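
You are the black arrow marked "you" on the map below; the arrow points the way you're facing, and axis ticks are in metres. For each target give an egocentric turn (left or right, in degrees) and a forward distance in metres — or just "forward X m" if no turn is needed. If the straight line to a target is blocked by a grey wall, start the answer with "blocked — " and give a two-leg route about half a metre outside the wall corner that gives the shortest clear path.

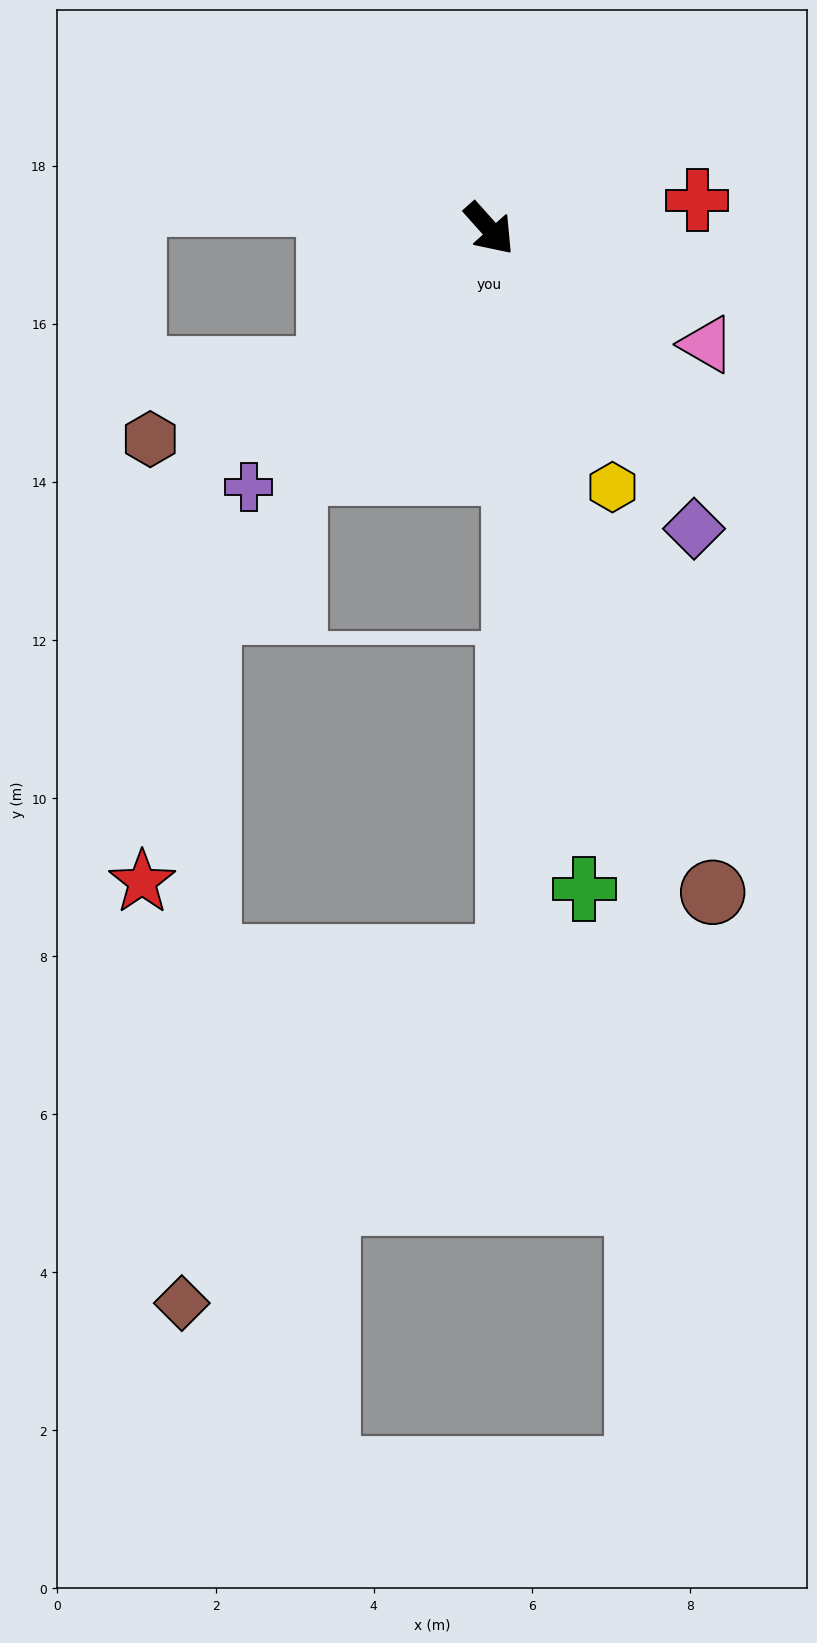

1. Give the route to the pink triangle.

turn left 20°, forward 3.1 m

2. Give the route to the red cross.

turn left 56°, forward 2.7 m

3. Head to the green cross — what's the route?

turn right 34°, forward 8.4 m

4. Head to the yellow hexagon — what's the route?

turn right 16°, forward 3.6 m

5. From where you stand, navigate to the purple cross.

turn right 85°, forward 4.5 m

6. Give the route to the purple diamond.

turn right 7°, forward 4.6 m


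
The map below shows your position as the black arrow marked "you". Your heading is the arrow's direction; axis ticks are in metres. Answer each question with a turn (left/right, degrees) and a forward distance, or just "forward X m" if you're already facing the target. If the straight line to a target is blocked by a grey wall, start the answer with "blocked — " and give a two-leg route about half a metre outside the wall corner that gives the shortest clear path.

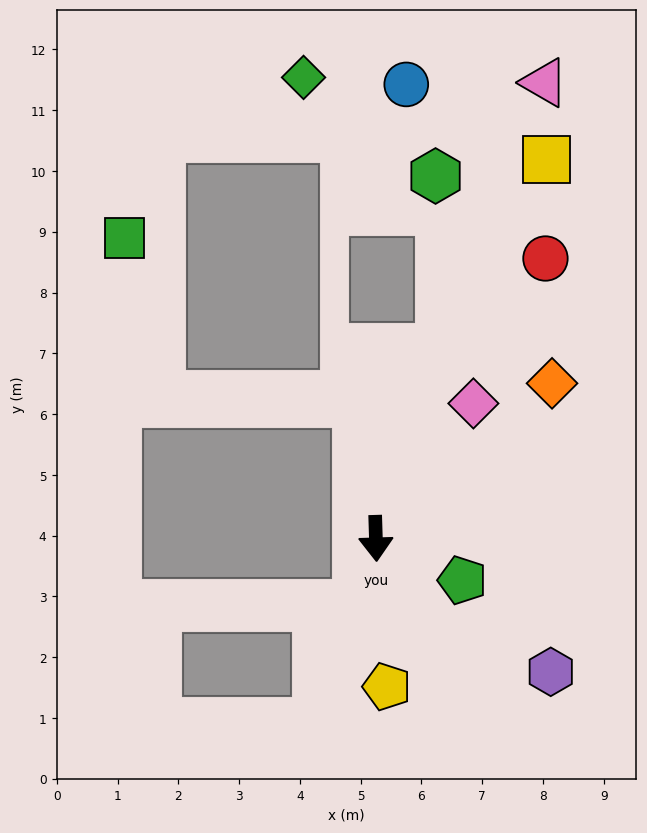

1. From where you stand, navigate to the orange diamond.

turn left 130°, forward 3.9 m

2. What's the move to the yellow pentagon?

turn left 2°, forward 2.4 m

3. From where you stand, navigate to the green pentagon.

turn left 62°, forward 1.6 m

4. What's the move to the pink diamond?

turn left 142°, forward 2.7 m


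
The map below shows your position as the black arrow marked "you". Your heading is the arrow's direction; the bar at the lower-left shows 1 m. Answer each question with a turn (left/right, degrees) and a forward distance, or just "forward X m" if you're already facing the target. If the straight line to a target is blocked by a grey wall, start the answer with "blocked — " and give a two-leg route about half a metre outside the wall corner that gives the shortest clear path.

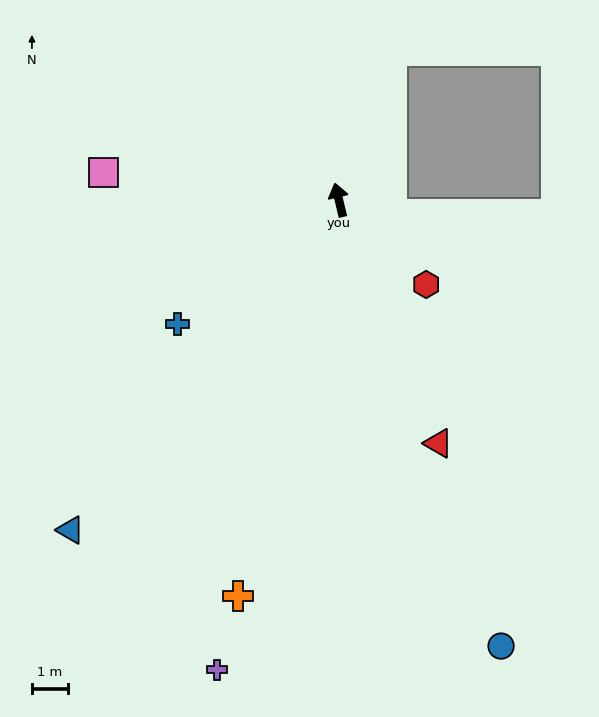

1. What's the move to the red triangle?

turn right 171°, forward 7.3 m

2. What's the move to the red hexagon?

turn right 148°, forward 3.4 m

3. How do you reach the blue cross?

turn left 114°, forward 5.7 m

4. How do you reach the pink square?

turn left 70°, forward 6.6 m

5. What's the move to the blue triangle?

turn left 127°, forward 11.9 m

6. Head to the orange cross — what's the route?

turn left 152°, forward 11.4 m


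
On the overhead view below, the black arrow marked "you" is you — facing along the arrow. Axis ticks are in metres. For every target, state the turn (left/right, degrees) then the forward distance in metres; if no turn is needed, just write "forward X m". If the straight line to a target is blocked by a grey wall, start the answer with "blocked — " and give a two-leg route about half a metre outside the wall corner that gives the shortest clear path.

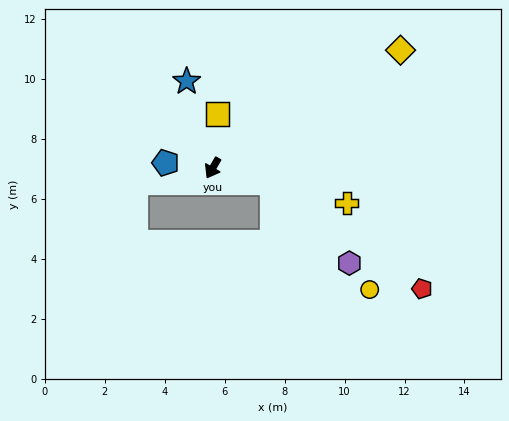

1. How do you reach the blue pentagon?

turn right 66°, forward 1.6 m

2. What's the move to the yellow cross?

turn left 105°, forward 4.6 m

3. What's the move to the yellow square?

turn right 155°, forward 1.8 m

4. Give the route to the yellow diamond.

turn left 152°, forward 7.4 m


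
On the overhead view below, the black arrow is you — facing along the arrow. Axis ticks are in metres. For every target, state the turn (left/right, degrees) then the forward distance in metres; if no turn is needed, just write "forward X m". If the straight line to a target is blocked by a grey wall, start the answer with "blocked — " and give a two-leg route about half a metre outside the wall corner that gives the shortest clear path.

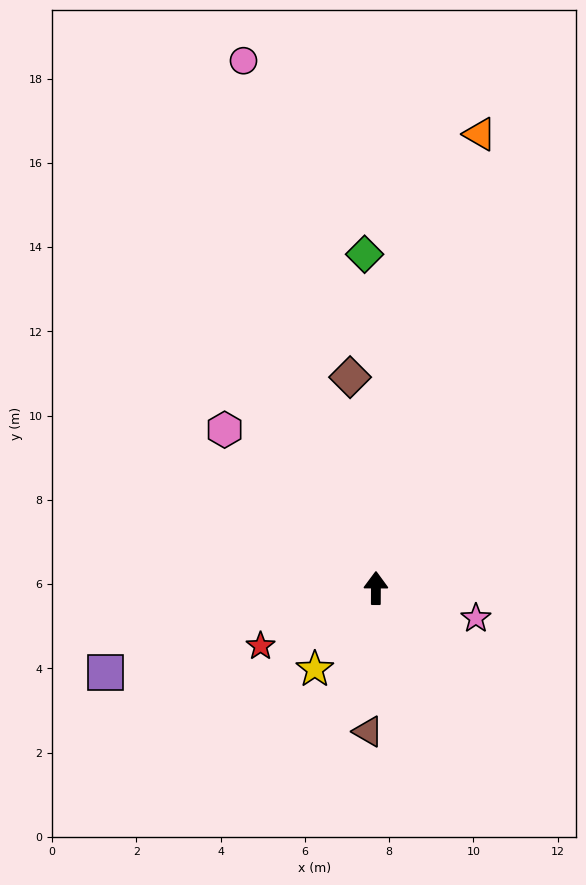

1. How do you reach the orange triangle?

turn right 13°, forward 11.1 m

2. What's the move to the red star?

turn left 117°, forward 3.1 m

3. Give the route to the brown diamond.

turn left 7°, forward 5.0 m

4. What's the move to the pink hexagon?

turn left 44°, forward 5.2 m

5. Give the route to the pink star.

turn right 107°, forward 2.5 m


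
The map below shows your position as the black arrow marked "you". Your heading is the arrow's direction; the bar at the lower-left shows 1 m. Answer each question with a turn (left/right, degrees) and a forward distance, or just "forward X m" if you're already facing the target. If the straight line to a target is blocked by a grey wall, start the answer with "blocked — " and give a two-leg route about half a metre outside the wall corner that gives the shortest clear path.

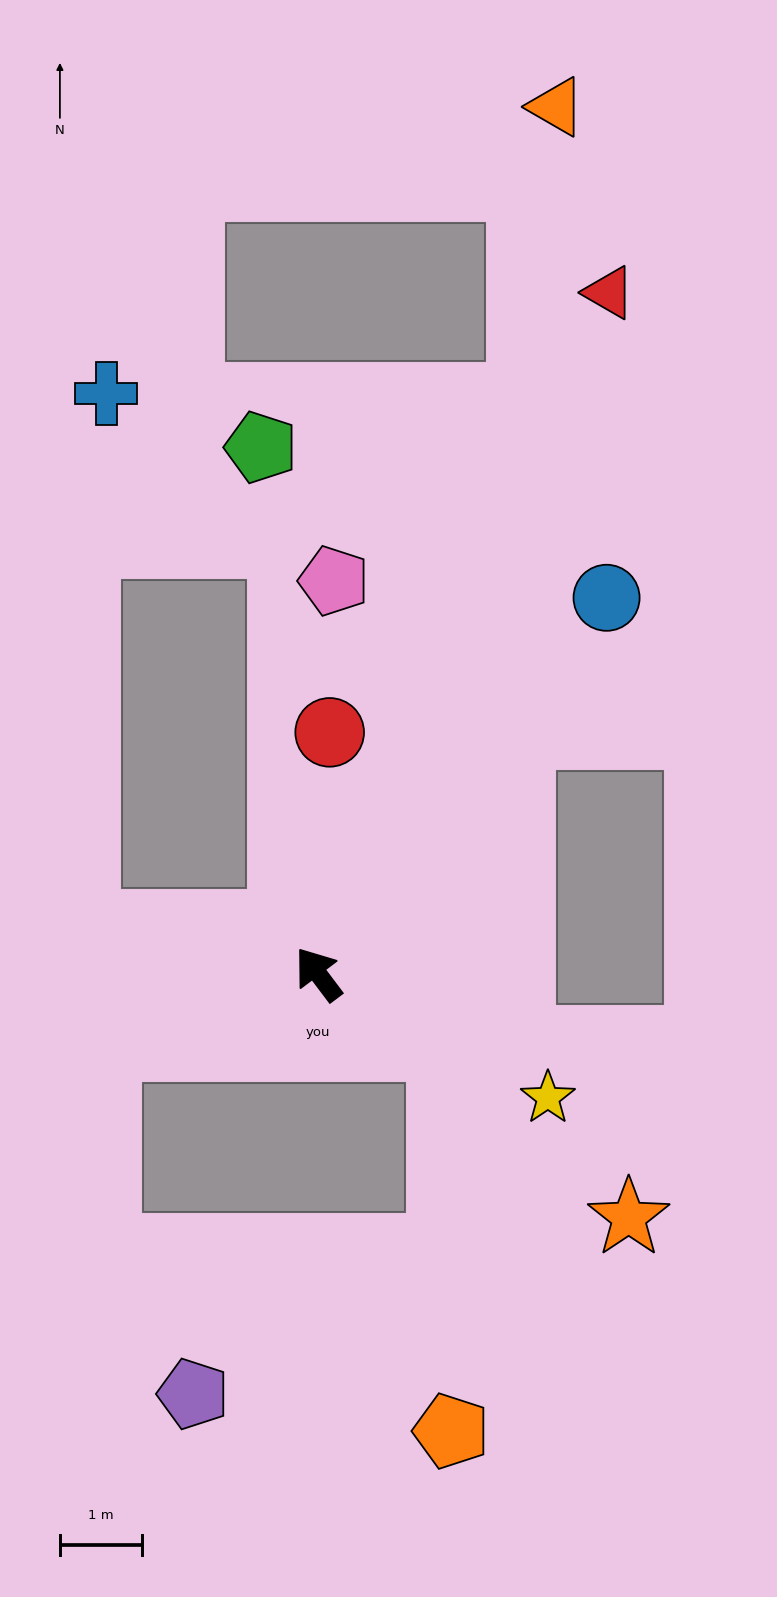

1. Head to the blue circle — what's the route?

turn right 74°, forward 5.8 m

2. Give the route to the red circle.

turn right 40°, forward 2.9 m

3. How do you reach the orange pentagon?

blocked — turn right 157°, forward 1.7 m, then turn right 59°, forward 4.7 m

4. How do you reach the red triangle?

turn right 60°, forward 9.0 m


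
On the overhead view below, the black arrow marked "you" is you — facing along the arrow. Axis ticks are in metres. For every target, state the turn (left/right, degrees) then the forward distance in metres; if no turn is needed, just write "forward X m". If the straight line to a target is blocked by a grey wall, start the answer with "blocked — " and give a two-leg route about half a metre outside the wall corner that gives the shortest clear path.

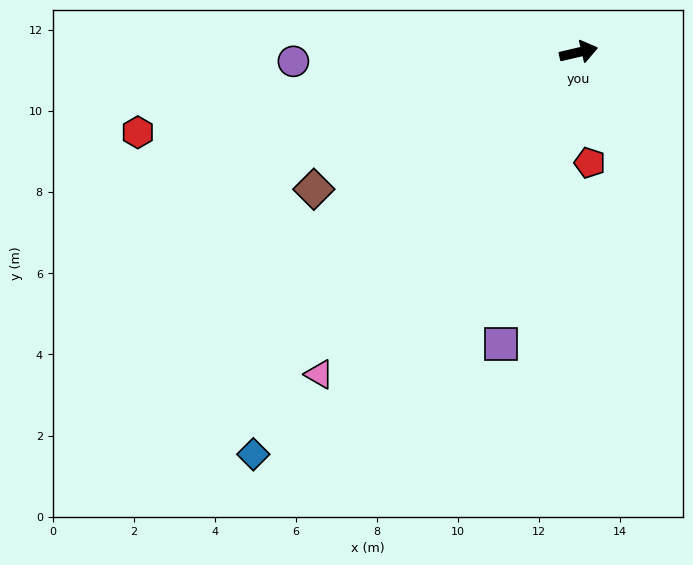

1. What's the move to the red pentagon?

turn right 97°, forward 2.7 m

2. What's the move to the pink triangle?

turn right 142°, forward 10.2 m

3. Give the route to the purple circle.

turn left 169°, forward 7.0 m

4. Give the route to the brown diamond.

turn right 166°, forward 7.4 m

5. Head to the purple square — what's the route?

turn right 118°, forward 7.4 m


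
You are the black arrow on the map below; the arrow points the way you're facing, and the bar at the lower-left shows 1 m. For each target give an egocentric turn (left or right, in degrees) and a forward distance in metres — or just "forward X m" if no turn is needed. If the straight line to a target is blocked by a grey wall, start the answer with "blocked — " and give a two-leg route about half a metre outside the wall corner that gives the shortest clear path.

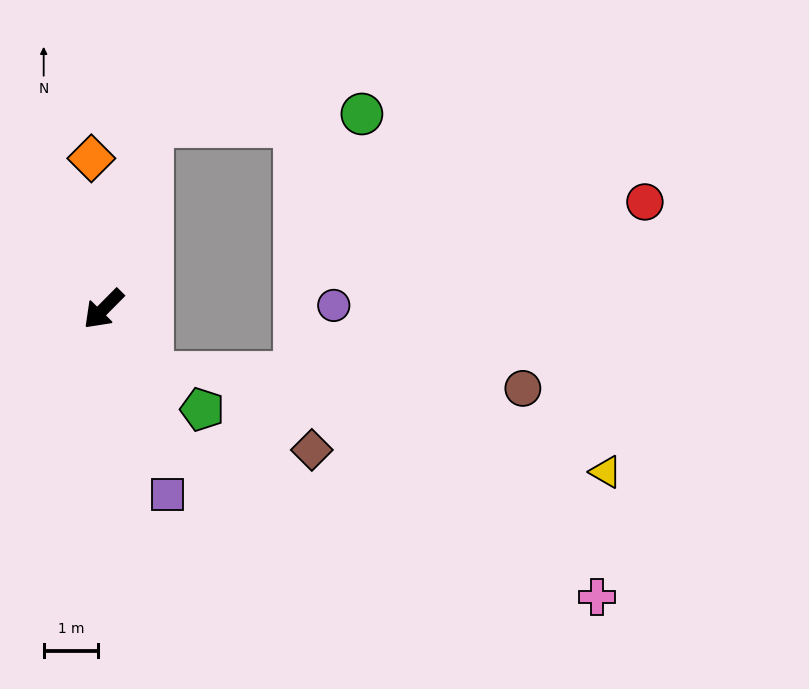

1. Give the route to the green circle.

blocked — turn right 150°, forward 3.5 m, then turn right 72°, forward 3.9 m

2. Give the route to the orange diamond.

turn right 131°, forward 2.8 m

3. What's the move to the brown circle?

blocked — turn left 80°, forward 1.5 m, then turn left 53°, forward 6.8 m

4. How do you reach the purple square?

turn left 64°, forward 3.6 m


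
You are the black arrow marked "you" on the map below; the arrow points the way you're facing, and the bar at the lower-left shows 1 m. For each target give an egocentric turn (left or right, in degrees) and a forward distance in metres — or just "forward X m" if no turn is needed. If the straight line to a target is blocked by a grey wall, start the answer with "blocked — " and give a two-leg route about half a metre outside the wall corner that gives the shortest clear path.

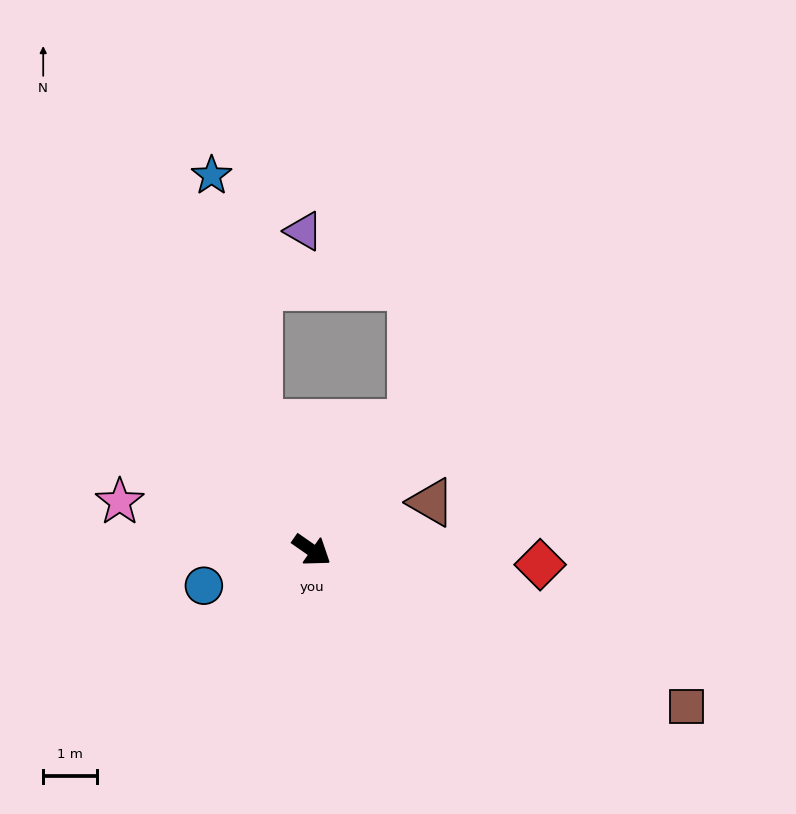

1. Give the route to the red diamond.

turn left 31°, forward 4.2 m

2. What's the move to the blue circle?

turn right 127°, forward 2.1 m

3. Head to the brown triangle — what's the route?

turn left 57°, forward 2.4 m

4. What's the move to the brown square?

turn left 12°, forward 7.5 m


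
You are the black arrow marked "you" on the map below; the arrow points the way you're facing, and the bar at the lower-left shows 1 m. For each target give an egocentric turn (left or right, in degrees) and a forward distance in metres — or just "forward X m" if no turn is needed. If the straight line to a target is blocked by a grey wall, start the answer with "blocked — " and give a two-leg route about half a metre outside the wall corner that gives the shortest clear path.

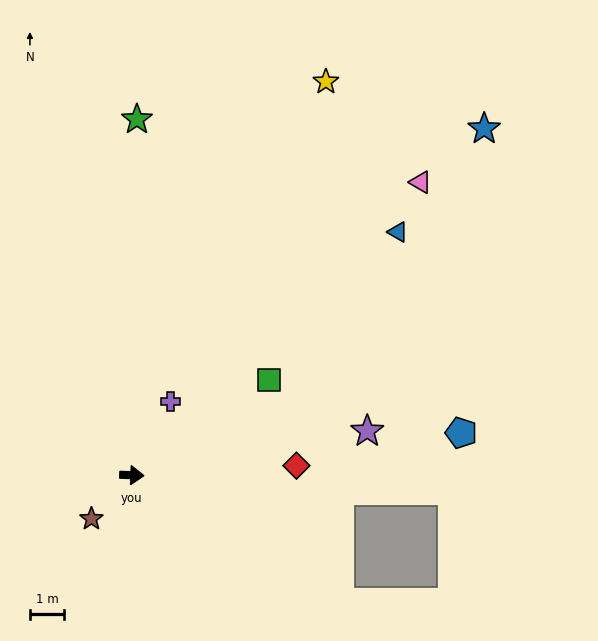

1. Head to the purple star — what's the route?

turn left 13°, forward 7.0 m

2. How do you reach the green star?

turn left 91°, forward 10.4 m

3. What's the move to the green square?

turn left 37°, forward 4.9 m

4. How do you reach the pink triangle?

turn left 48°, forward 12.0 m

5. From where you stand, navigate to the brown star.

turn right 131°, forward 1.7 m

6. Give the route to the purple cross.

turn left 65°, forward 2.4 m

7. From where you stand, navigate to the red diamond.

turn left 6°, forward 4.8 m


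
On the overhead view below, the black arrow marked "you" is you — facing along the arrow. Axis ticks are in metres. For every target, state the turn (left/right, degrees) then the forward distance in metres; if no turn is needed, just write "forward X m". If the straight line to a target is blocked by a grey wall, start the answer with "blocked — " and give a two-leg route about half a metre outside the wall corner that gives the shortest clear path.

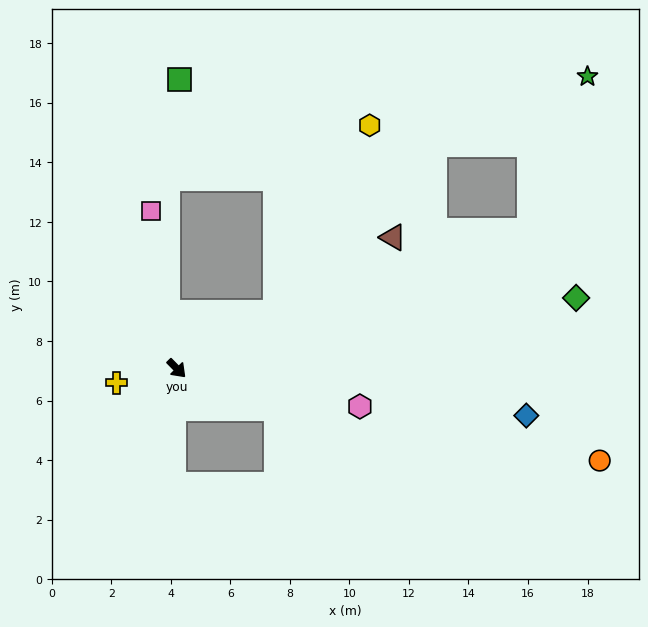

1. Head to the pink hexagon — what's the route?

turn left 34°, forward 6.3 m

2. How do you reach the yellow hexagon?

blocked — turn left 75°, forward 3.8 m, then turn left 34°, forward 7.0 m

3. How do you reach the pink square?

turn left 145°, forward 5.4 m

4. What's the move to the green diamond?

turn left 56°, forward 13.6 m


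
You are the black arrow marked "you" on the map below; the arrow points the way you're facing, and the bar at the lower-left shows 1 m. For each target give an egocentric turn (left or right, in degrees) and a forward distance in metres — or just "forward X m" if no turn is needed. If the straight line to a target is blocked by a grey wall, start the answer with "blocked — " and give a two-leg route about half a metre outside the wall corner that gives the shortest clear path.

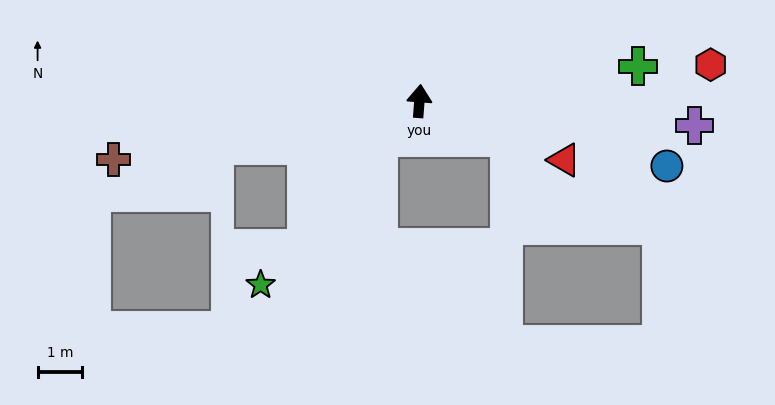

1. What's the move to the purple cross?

turn right 91°, forward 6.2 m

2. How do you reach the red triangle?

turn right 108°, forward 3.5 m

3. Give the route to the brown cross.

turn left 105°, forward 7.0 m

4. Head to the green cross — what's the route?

turn right 77°, forward 5.0 m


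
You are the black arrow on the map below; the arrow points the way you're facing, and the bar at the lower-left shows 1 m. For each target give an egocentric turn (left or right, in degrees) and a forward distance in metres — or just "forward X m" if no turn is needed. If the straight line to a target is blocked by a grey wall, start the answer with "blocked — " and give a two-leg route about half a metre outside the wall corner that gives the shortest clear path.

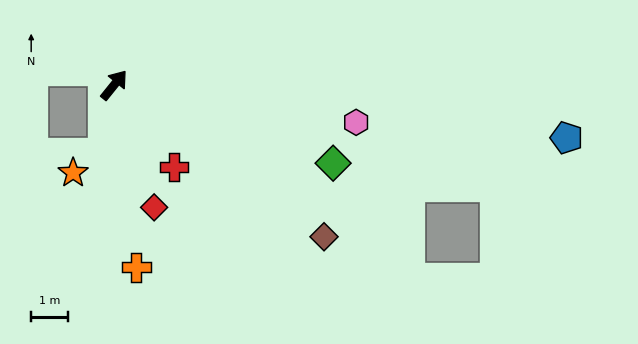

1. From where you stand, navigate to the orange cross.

turn right 134°, forward 4.9 m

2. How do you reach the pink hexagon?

turn right 60°, forward 6.6 m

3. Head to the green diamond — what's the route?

turn right 71°, forward 6.3 m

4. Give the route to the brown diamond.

turn right 87°, forward 7.0 m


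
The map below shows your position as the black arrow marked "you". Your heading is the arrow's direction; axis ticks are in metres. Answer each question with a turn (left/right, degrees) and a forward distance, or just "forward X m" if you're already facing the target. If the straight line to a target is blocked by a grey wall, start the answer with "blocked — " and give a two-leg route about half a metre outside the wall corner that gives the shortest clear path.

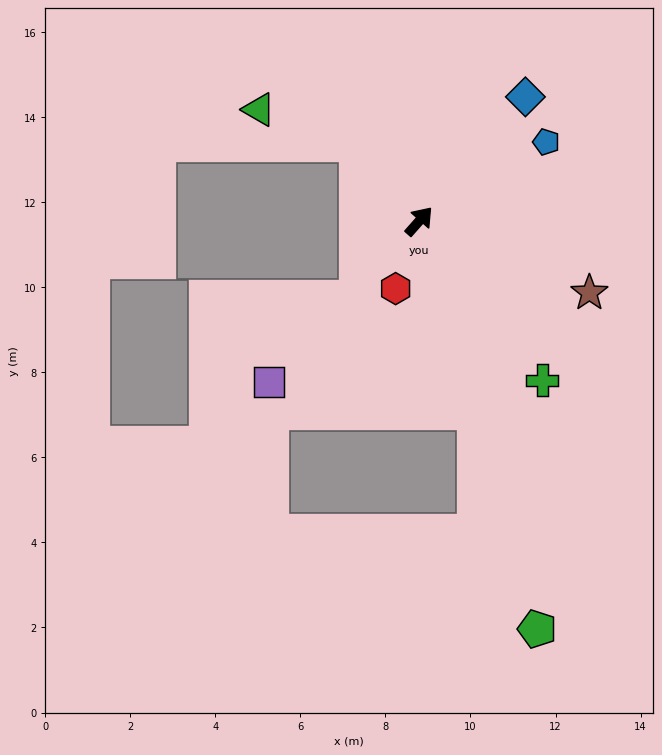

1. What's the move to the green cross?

turn right 101°, forward 4.7 m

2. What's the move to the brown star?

turn right 71°, forward 4.3 m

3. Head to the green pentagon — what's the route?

turn right 122°, forward 10.0 m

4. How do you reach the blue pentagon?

turn right 17°, forward 3.5 m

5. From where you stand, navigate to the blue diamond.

forward 3.8 m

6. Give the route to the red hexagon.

turn right 158°, forward 1.7 m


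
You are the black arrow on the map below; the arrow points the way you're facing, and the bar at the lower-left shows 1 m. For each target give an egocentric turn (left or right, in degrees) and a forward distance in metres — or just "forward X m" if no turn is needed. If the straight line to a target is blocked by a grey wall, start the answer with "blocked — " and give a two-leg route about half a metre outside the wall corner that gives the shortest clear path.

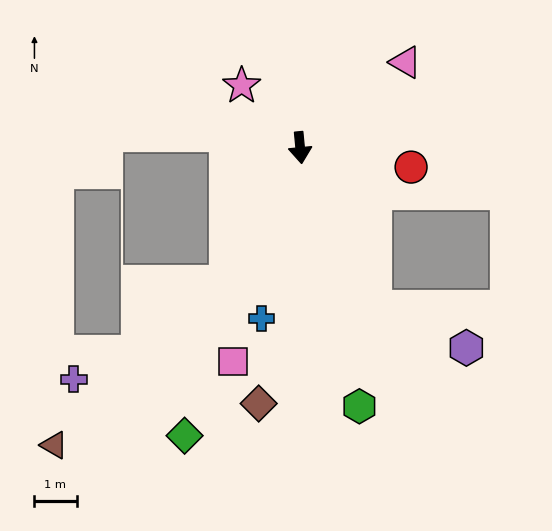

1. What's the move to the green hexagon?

turn left 7°, forward 6.3 m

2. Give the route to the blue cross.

turn right 18°, forward 4.2 m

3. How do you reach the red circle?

turn left 75°, forward 2.7 m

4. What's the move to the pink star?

turn right 142°, forward 2.0 m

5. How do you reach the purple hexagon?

blocked — turn left 19°, forward 4.2 m, then turn left 42°, forward 2.4 m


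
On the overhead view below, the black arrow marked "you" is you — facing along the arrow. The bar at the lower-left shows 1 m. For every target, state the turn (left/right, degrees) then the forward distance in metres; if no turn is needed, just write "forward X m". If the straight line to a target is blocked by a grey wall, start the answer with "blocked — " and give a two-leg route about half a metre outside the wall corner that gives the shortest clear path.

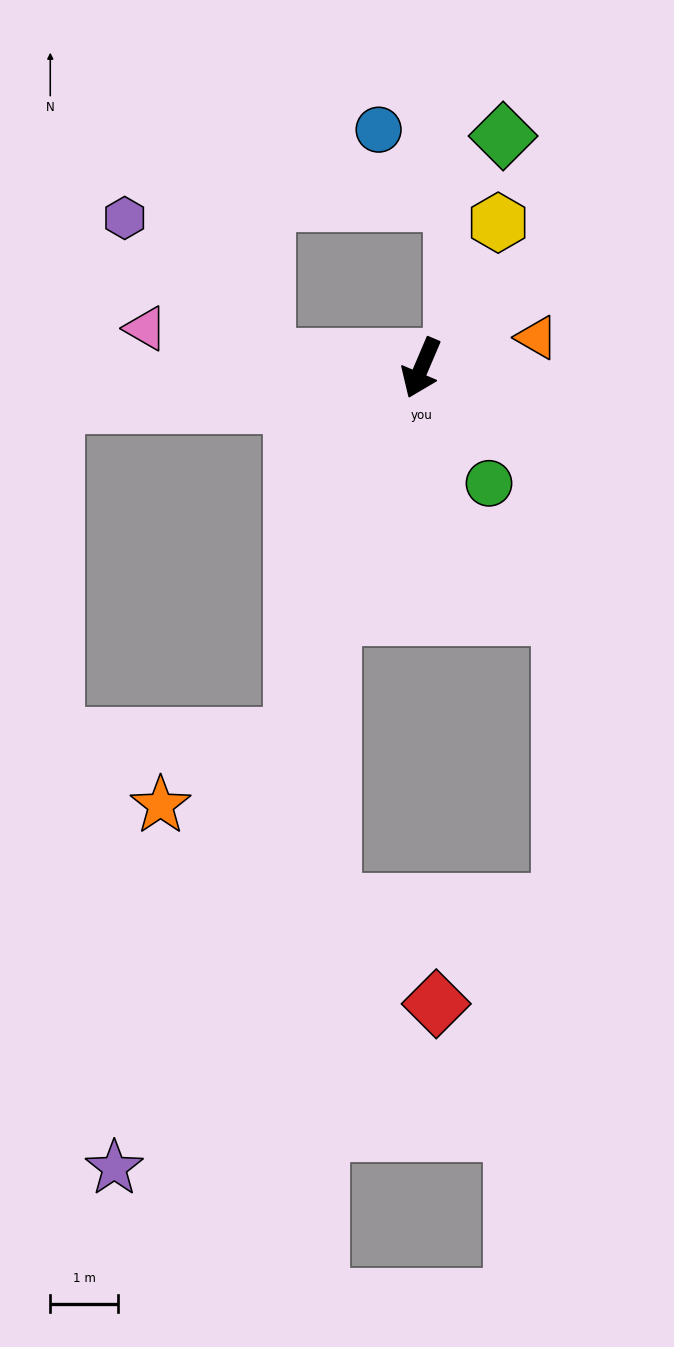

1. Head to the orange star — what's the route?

blocked — turn left 4°, forward 5.8 m, then turn right 44°, forward 2.2 m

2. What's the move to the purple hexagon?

blocked — turn right 71°, forward 2.3 m, then turn right 40°, forward 2.9 m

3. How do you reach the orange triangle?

turn left 128°, forward 1.8 m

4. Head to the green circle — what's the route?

turn left 53°, forward 2.0 m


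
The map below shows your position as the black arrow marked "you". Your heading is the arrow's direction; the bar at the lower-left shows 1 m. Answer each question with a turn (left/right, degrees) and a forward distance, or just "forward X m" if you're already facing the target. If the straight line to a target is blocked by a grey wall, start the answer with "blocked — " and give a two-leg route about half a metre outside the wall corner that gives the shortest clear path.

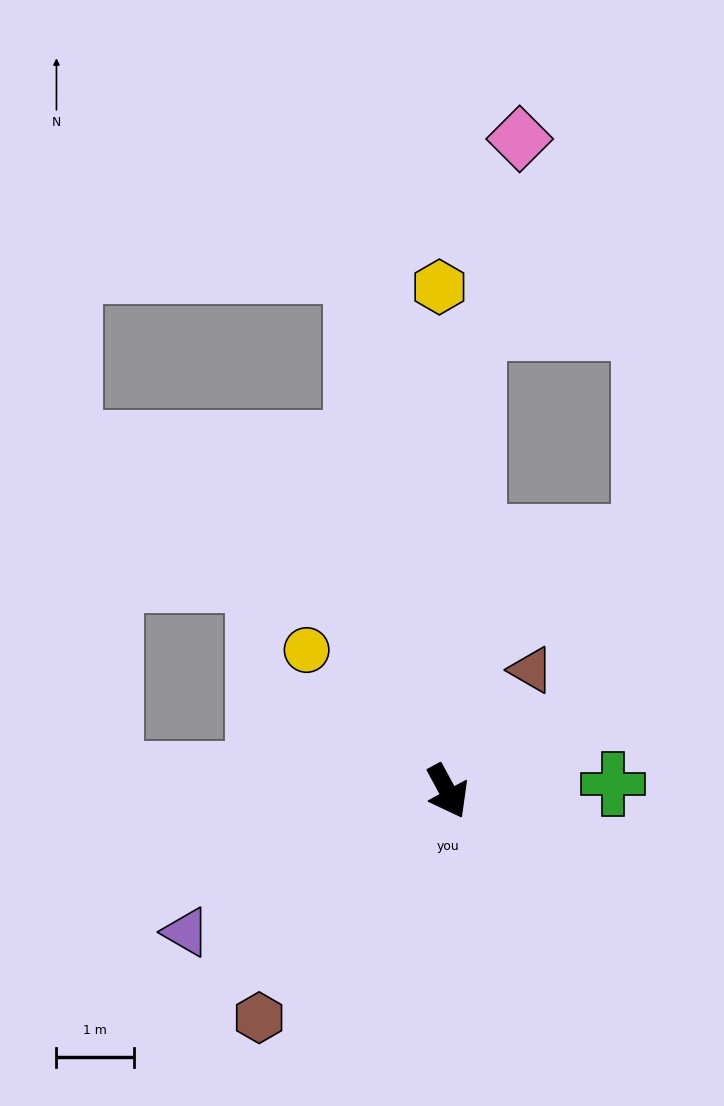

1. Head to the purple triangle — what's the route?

turn right 90°, forward 3.8 m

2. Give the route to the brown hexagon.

turn right 68°, forward 3.8 m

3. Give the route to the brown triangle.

turn left 117°, forward 1.9 m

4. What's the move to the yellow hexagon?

turn left 153°, forward 6.5 m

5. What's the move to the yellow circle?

turn right 163°, forward 2.6 m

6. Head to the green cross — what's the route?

turn left 64°, forward 2.1 m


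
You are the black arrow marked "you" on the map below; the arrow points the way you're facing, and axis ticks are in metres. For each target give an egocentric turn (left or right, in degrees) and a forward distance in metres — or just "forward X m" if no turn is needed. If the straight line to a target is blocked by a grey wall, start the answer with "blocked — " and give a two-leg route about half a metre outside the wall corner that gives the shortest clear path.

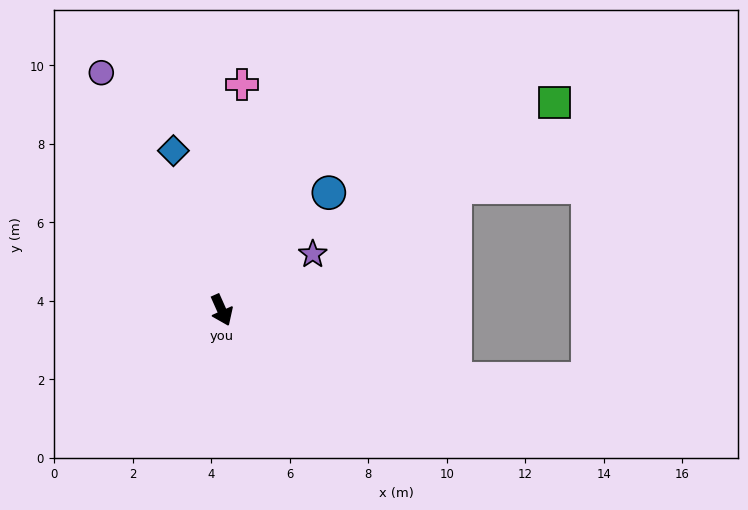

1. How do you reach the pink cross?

turn left 151°, forward 5.8 m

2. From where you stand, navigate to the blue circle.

turn left 114°, forward 4.1 m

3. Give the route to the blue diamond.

turn left 173°, forward 4.2 m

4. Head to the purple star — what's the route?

turn left 98°, forward 2.7 m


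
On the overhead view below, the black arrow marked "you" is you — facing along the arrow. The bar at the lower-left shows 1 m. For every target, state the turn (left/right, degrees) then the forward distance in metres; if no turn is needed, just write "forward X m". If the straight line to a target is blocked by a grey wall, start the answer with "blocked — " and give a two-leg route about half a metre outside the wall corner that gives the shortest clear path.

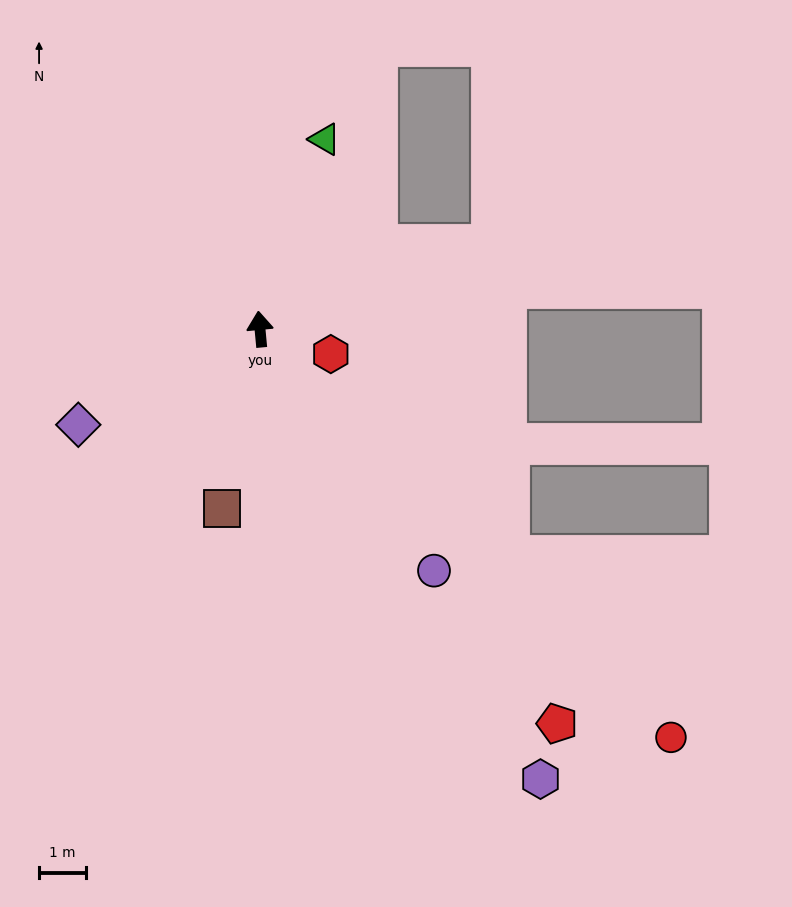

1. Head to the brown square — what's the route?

turn left 163°, forward 3.9 m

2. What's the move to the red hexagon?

turn right 115°, forward 1.6 m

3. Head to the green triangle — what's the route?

turn right 24°, forward 4.3 m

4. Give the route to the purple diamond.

turn left 112°, forward 4.4 m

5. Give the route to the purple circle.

turn right 150°, forward 6.4 m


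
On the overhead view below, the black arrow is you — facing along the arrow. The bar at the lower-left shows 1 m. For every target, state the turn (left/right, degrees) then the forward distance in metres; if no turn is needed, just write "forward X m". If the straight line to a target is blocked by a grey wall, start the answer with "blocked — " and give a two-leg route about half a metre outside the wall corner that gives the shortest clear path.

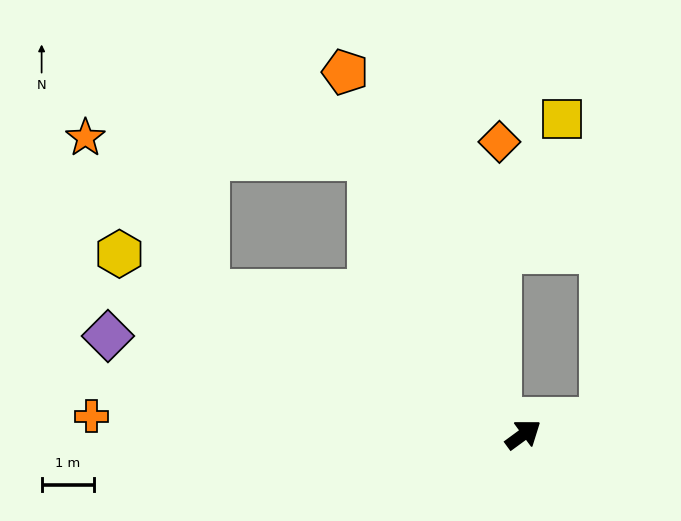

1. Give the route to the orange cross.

turn left 141°, forward 8.3 m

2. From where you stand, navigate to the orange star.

blocked — turn left 119°, forward 6.7 m, then turn right 27°, forward 3.8 m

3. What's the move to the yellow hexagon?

turn left 120°, forward 8.5 m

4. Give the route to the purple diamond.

turn left 130°, forward 8.2 m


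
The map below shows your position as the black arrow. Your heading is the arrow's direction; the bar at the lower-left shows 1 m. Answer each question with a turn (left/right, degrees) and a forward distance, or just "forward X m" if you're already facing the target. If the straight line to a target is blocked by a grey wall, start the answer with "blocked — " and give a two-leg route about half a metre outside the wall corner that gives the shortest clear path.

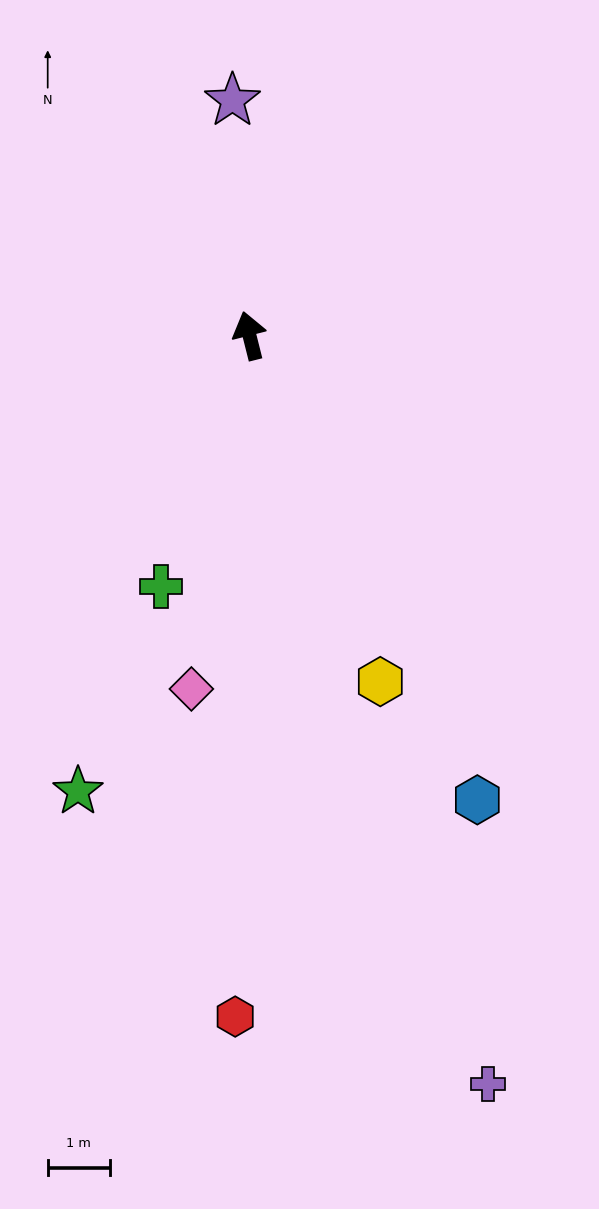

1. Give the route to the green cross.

turn left 146°, forward 4.3 m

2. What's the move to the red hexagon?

turn left 165°, forward 10.9 m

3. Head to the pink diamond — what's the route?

turn left 157°, forward 5.7 m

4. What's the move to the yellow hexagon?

turn right 173°, forward 5.9 m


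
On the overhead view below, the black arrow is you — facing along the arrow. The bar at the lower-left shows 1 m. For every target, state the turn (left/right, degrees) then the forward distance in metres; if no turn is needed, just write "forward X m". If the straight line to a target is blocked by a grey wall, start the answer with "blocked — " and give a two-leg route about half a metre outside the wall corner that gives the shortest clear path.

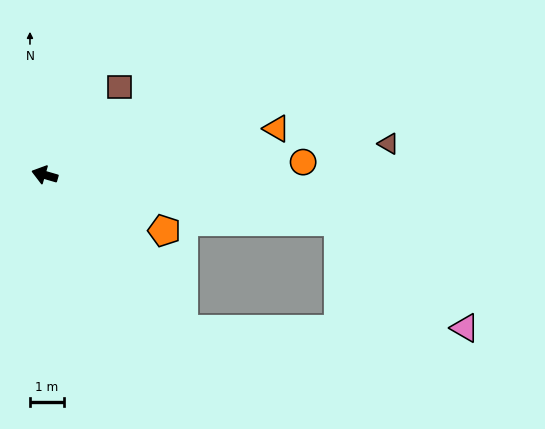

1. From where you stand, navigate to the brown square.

turn right 114°, forward 3.4 m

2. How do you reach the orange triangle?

turn right 152°, forward 7.0 m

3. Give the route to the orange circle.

turn right 161°, forward 7.6 m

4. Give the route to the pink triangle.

blocked — turn right 173°, forward 8.8 m, then turn right 31°, forward 4.9 m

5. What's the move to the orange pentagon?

turn left 171°, forward 3.9 m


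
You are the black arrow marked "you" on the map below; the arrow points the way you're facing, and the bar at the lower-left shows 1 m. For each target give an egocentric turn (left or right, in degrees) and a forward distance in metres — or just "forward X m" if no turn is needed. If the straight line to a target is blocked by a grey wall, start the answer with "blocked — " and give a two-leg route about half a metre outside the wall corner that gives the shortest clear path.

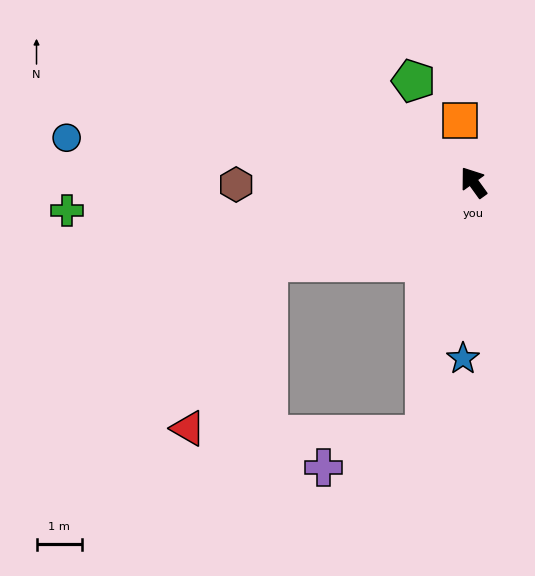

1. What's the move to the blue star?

turn left 141°, forward 3.9 m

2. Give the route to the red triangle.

blocked — turn left 76°, forward 4.8 m, then turn left 42°, forward 4.0 m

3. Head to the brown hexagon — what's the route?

turn left 55°, forward 5.2 m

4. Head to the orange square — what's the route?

turn right 23°, forward 1.4 m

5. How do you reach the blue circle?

turn left 48°, forward 9.0 m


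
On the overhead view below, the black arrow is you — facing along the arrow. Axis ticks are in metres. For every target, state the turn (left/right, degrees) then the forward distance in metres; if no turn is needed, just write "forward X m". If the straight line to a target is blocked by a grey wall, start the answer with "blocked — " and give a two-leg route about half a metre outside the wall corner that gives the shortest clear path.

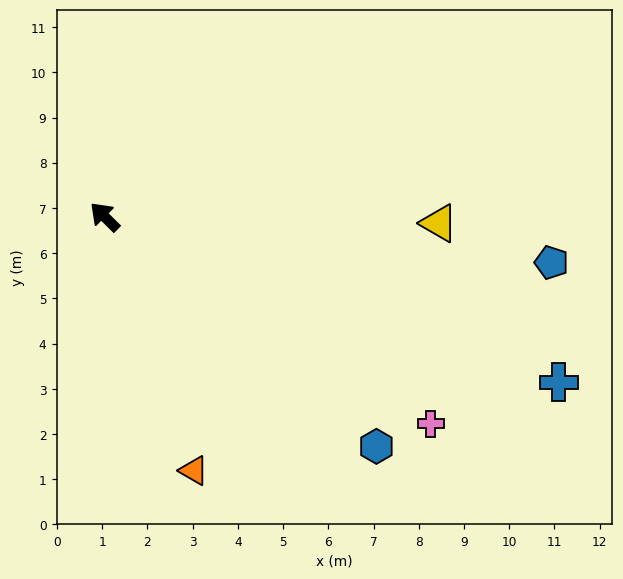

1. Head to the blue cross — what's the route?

turn right 155°, forward 10.7 m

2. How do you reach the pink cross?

turn right 168°, forward 8.6 m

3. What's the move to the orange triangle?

turn left 154°, forward 6.0 m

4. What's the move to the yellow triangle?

turn right 136°, forward 7.4 m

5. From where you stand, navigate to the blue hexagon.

turn right 175°, forward 7.9 m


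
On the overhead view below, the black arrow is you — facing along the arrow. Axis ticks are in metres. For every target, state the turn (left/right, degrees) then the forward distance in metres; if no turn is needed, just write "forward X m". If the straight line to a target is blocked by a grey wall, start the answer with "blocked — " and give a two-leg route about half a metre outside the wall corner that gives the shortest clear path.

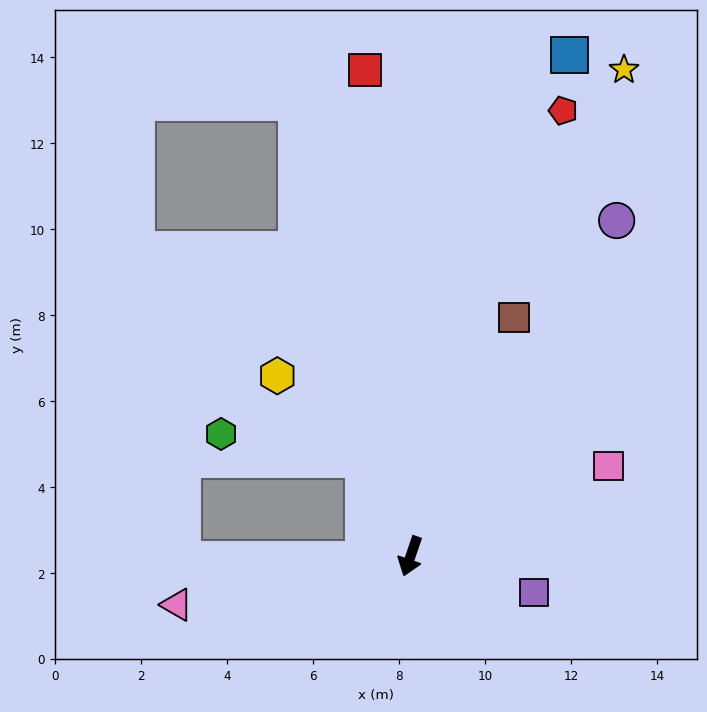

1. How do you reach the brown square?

turn left 175°, forward 6.1 m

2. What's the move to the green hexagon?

blocked — turn right 135°, forward 2.5 m, then turn left 54°, forward 3.4 m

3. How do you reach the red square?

turn right 156°, forward 11.4 m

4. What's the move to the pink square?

turn left 133°, forward 5.1 m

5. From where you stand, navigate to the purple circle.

turn left 167°, forward 9.2 m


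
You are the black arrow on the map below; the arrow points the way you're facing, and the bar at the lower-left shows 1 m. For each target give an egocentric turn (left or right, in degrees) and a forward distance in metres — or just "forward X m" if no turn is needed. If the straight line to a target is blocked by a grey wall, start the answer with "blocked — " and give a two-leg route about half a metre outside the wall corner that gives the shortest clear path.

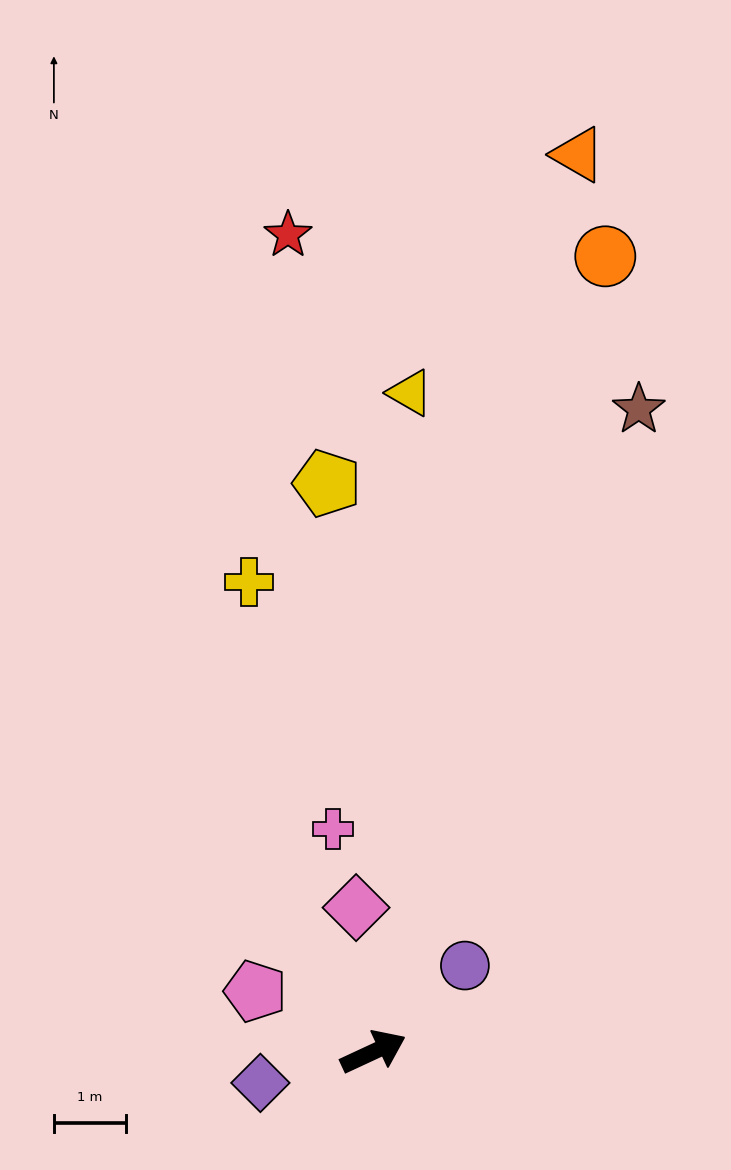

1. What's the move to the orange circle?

turn left 49°, forward 11.5 m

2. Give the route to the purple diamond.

turn left 170°, forward 1.6 m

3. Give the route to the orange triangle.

turn left 52°, forward 12.7 m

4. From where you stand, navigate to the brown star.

turn left 43°, forward 9.6 m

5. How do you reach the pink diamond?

turn left 72°, forward 2.0 m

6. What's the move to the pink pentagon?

turn left 128°, forward 1.8 m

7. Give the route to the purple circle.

turn left 18°, forward 1.7 m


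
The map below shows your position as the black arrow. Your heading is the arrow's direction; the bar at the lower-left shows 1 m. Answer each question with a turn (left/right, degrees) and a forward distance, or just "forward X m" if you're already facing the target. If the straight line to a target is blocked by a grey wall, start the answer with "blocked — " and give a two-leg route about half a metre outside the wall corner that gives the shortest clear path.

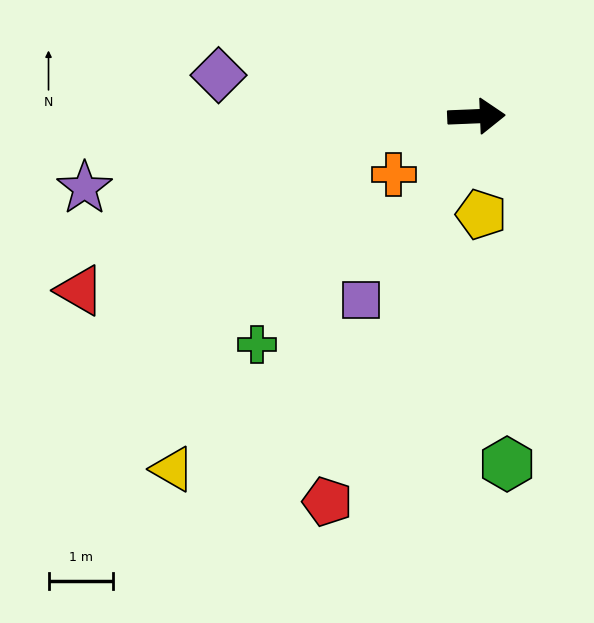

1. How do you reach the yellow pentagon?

turn right 90°, forward 1.5 m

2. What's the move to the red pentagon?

turn right 114°, forward 6.4 m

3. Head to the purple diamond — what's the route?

turn left 169°, forward 4.1 m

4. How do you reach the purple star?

turn right 172°, forward 6.2 m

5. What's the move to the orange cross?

turn right 147°, forward 1.6 m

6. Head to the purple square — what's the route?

turn right 125°, forward 3.4 m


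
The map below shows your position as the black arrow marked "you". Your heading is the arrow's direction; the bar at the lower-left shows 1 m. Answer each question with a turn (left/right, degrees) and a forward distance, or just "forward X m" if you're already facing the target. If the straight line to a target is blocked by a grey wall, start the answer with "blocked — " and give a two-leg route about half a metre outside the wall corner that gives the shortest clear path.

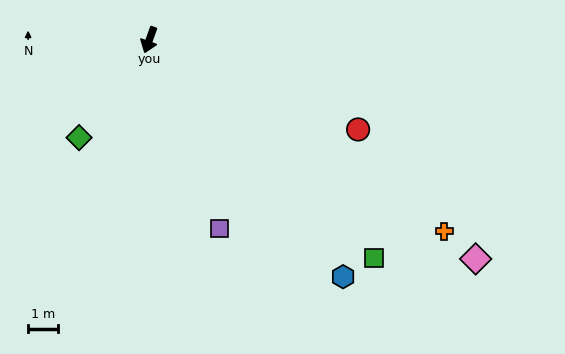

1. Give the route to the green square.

turn left 66°, forward 10.4 m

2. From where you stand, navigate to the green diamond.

turn right 16°, forward 4.0 m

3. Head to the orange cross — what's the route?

turn left 77°, forward 11.7 m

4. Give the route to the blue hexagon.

turn left 59°, forward 10.2 m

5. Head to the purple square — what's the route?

turn left 40°, forward 6.7 m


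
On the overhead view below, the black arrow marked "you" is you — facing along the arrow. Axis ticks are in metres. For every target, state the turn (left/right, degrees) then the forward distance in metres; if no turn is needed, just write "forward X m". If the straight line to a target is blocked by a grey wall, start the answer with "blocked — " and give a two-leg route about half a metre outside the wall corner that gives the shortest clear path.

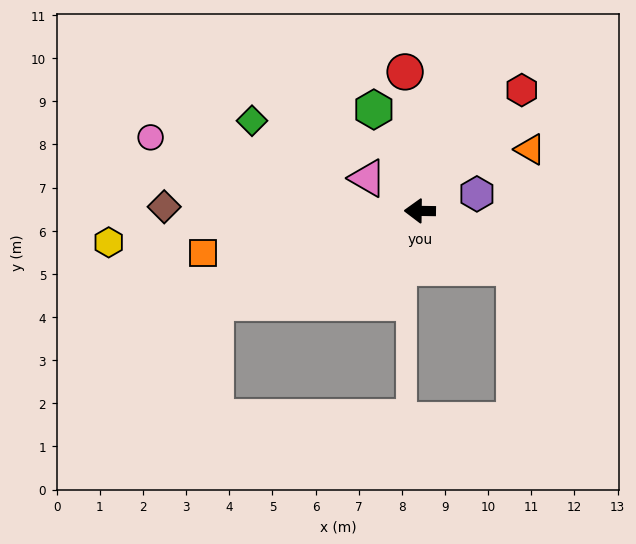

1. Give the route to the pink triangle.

turn right 31°, forward 1.4 m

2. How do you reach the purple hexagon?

turn right 163°, forward 1.4 m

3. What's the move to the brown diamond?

forward 5.9 m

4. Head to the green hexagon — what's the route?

turn right 65°, forward 2.6 m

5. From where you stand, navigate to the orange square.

turn left 12°, forward 5.1 m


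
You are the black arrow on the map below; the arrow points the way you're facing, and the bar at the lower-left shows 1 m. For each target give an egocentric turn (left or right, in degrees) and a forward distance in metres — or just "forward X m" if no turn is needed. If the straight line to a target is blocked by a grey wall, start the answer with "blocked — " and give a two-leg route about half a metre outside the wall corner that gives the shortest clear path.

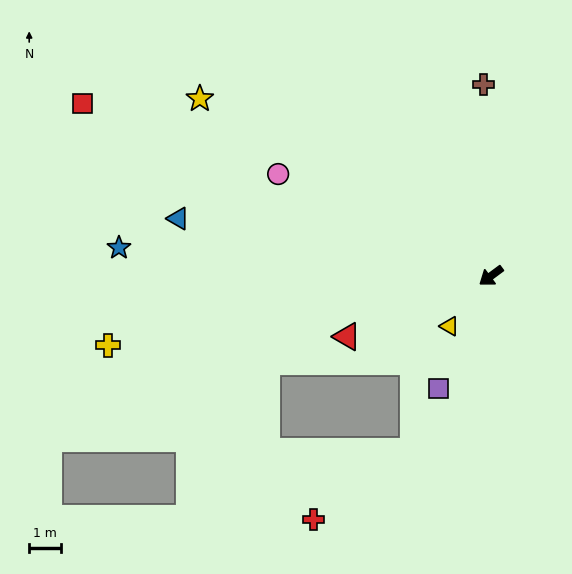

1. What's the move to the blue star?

turn right 41°, forward 11.6 m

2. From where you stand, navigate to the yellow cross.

turn right 26°, forward 12.1 m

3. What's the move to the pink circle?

turn right 62°, forward 7.3 m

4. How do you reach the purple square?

turn left 28°, forward 3.9 m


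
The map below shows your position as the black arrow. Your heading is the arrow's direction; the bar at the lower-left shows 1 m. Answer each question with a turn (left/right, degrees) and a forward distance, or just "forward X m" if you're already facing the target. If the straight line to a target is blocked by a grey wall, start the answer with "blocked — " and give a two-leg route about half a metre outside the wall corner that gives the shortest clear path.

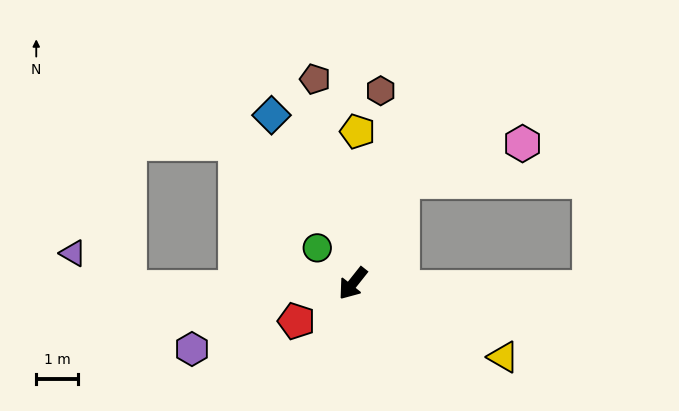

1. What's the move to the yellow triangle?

turn left 102°, forward 4.0 m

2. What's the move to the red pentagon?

turn right 18°, forward 1.6 m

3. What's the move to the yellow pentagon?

turn right 143°, forward 3.6 m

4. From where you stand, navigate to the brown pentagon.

turn right 131°, forward 5.0 m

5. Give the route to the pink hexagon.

blocked — turn right 168°, forward 2.7 m, then turn right 46°, forward 3.0 m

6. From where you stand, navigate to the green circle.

turn right 97°, forward 1.2 m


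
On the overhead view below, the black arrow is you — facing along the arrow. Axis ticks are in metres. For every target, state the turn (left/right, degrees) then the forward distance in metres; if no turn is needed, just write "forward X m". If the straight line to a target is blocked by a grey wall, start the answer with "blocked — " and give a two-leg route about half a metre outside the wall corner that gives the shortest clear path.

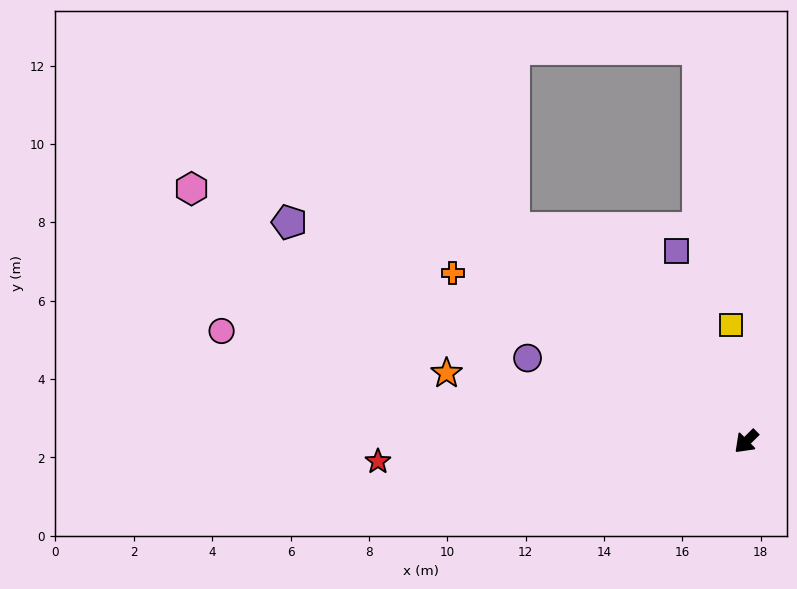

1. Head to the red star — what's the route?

turn right 42°, forward 9.4 m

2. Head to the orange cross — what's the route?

turn right 75°, forward 8.6 m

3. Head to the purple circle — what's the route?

turn right 66°, forward 6.0 m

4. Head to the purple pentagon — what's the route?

turn right 70°, forward 12.9 m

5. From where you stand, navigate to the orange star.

turn right 58°, forward 7.8 m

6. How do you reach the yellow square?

turn right 127°, forward 3.0 m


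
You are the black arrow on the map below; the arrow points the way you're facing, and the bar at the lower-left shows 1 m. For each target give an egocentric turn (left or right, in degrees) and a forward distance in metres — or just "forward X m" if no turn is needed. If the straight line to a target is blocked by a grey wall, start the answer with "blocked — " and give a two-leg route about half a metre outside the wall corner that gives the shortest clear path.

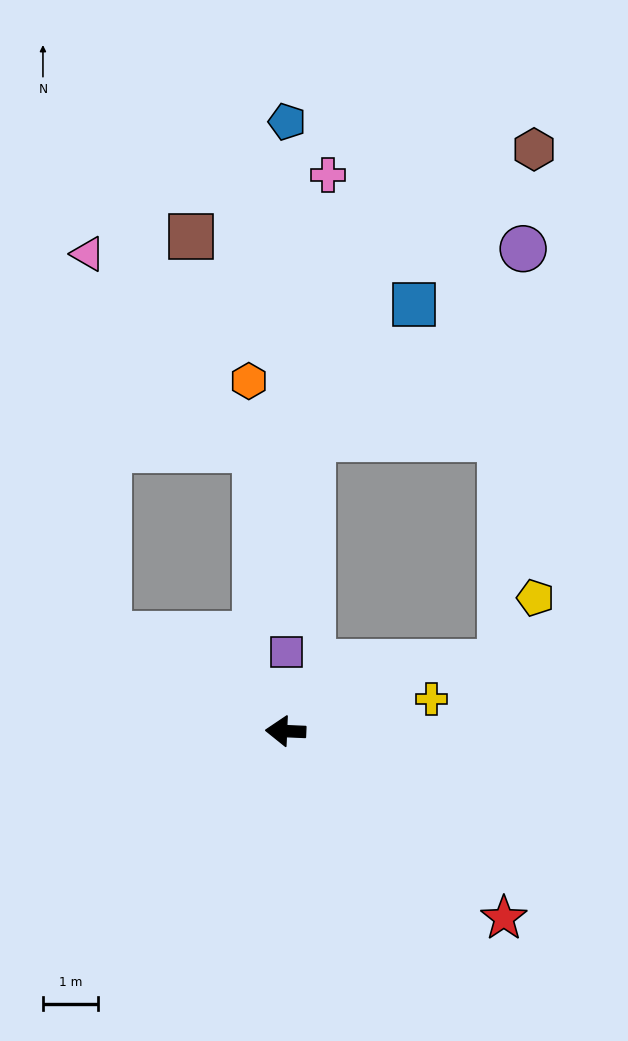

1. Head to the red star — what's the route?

turn left 142°, forward 5.2 m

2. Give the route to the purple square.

turn right 88°, forward 1.4 m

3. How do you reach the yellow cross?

turn right 165°, forward 2.7 m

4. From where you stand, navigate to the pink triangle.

blocked — turn right 26°, forward 3.7 m, then turn right 59°, forward 6.9 m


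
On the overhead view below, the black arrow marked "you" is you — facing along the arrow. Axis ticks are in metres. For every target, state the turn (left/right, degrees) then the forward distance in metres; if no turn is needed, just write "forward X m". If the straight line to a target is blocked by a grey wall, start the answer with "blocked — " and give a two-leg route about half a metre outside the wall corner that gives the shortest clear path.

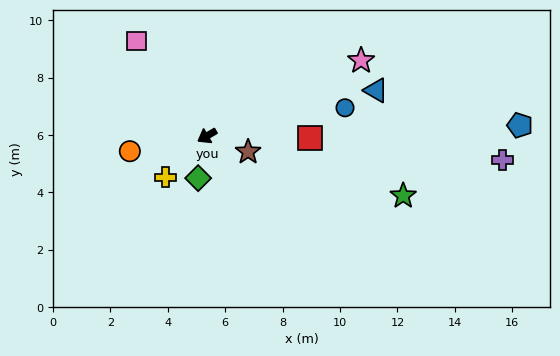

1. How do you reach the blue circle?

turn left 161°, forward 4.9 m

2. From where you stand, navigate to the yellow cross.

turn left 15°, forward 2.0 m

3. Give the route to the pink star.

turn left 176°, forward 6.0 m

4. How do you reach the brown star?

turn left 129°, forward 1.5 m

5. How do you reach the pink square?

turn right 84°, forward 4.1 m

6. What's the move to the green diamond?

turn left 48°, forward 1.5 m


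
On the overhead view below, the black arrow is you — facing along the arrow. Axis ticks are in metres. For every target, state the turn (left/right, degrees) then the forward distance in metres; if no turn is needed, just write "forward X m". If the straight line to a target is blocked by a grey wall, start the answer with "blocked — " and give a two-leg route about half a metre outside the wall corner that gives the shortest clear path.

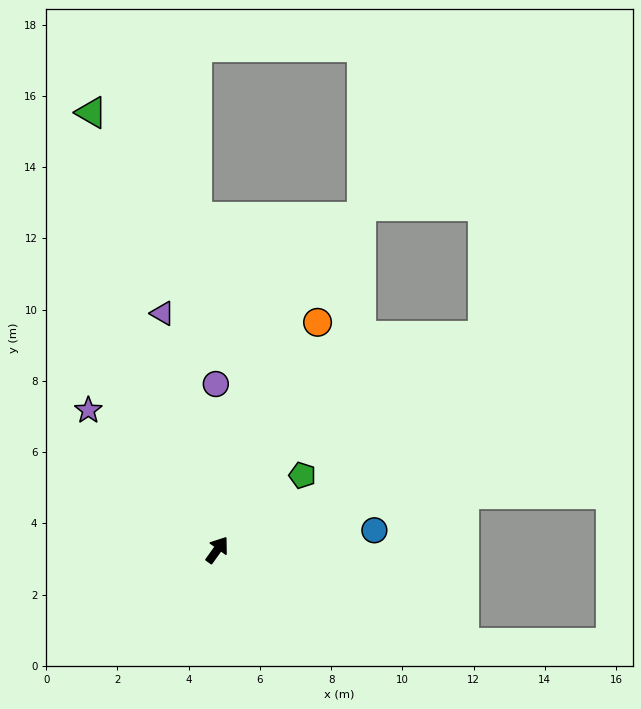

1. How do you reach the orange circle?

turn left 12°, forward 7.0 m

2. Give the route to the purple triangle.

turn left 49°, forward 6.8 m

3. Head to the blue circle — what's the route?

turn right 47°, forward 4.4 m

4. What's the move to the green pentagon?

turn right 13°, forward 3.2 m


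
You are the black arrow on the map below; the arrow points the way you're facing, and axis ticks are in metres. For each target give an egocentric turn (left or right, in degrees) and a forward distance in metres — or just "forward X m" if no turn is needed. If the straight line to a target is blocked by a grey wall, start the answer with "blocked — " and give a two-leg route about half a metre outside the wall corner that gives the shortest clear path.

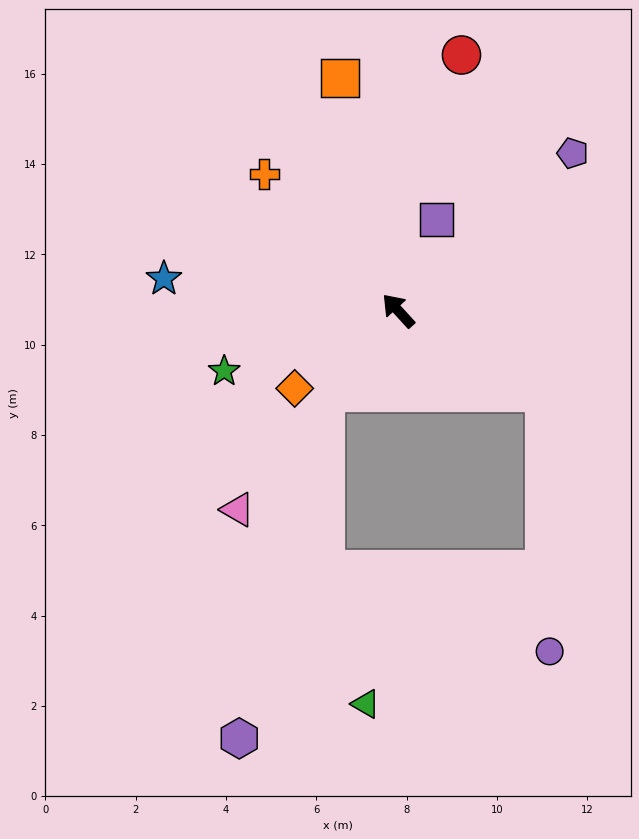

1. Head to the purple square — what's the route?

turn right 65°, forward 2.2 m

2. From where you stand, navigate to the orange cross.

turn left 2°, forward 4.2 m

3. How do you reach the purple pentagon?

turn right 90°, forward 5.2 m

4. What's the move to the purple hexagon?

blocked — turn left 96°, forward 2.4 m, then turn left 28°, forward 7.9 m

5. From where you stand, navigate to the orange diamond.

turn left 85°, forward 2.9 m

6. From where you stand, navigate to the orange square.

turn right 28°, forward 5.3 m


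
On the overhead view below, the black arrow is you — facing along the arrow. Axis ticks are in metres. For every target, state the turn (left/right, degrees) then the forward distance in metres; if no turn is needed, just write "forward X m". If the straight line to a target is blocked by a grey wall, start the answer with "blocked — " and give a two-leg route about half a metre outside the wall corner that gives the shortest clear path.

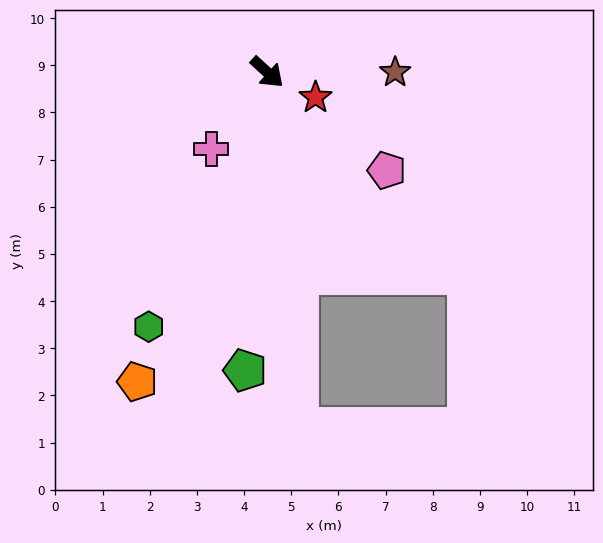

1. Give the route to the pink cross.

turn right 84°, forward 2.0 m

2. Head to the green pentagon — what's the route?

turn right 52°, forward 6.3 m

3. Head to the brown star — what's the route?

turn left 42°, forward 2.7 m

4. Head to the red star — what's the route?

turn left 15°, forward 1.2 m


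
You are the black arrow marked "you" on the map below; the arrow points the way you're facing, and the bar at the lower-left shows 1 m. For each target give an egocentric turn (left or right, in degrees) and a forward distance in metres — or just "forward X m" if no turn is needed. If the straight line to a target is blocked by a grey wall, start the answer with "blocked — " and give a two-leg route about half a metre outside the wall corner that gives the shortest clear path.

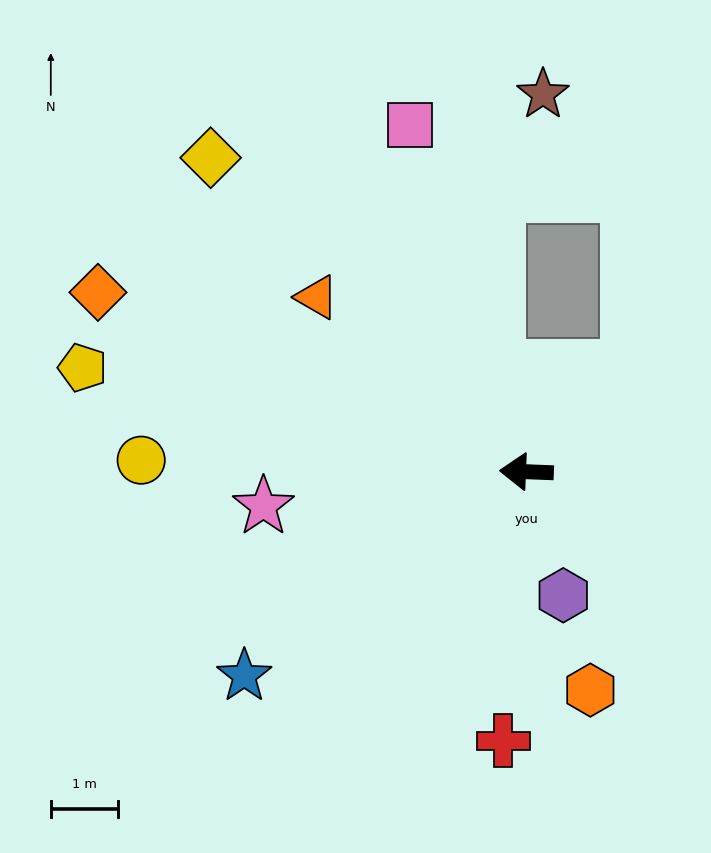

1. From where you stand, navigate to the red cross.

turn left 87°, forward 4.0 m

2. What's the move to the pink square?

turn right 69°, forward 5.4 m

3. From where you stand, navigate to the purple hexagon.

turn left 109°, forward 1.9 m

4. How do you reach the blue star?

turn left 38°, forward 5.2 m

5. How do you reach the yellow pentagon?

turn right 11°, forward 6.8 m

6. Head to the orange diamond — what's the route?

turn right 20°, forward 6.9 m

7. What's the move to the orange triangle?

turn right 37°, forward 4.0 m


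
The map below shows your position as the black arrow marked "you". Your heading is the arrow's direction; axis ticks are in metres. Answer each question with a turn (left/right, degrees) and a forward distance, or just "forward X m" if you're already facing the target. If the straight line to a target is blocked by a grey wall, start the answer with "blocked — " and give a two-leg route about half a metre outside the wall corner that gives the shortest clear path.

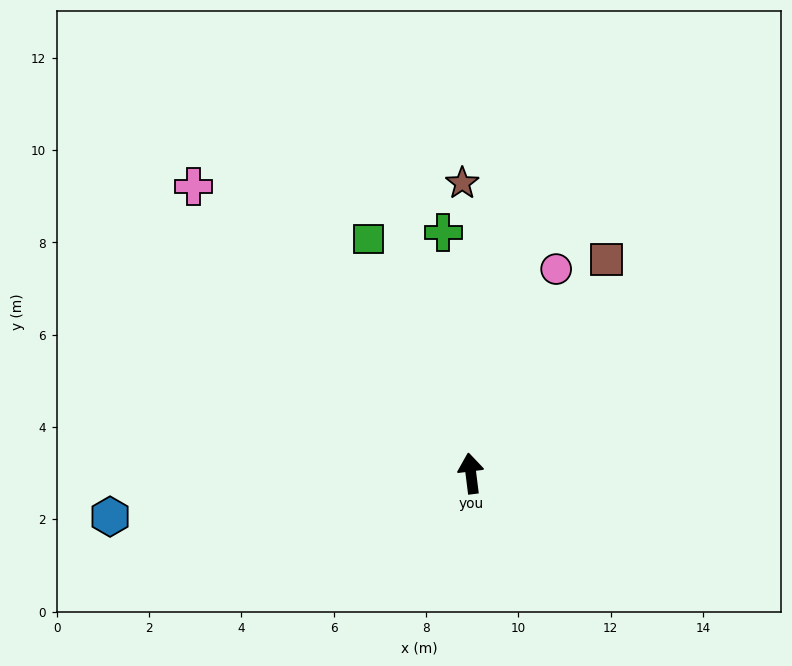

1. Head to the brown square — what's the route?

turn right 39°, forward 5.5 m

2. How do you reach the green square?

turn left 16°, forward 5.5 m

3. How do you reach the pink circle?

turn right 30°, forward 4.8 m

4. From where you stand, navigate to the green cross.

forward 5.3 m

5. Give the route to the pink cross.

turn left 37°, forward 8.6 m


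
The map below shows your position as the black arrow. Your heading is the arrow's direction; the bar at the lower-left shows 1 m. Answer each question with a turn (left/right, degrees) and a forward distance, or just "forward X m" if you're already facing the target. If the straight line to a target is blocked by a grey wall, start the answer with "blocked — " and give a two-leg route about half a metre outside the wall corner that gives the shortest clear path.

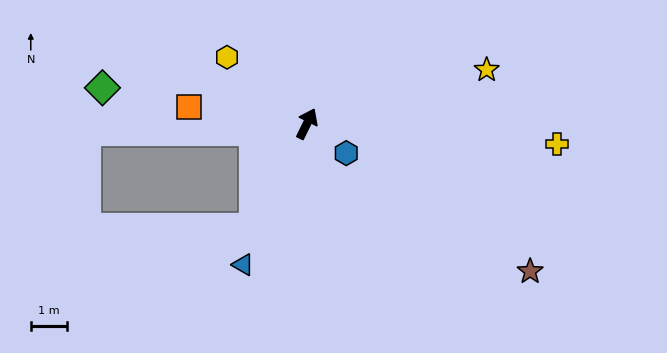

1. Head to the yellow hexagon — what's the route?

turn left 76°, forward 2.9 m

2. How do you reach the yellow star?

turn right 47°, forward 5.2 m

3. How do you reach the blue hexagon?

turn right 101°, forward 1.4 m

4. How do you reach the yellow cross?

turn right 68°, forward 6.9 m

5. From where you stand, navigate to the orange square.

turn left 108°, forward 3.3 m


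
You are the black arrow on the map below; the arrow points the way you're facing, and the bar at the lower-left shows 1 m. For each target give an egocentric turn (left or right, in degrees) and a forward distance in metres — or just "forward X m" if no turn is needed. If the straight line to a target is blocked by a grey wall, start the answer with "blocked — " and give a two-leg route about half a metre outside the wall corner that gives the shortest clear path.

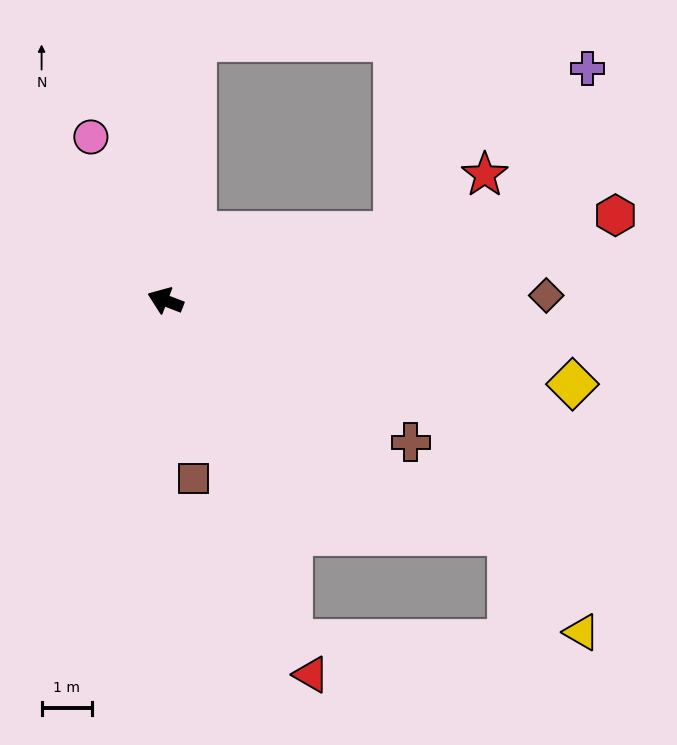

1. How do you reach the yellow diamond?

turn right 171°, forward 8.2 m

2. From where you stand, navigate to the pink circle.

turn right 44°, forward 3.5 m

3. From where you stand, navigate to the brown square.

turn left 120°, forward 3.6 m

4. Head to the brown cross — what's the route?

turn left 171°, forward 5.6 m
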